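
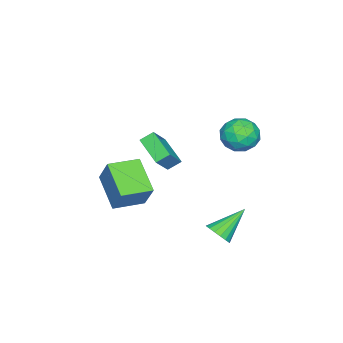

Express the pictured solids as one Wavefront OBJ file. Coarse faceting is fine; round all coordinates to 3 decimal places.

v 2.183 2.274 -2.36
v 2.709 2.643 -2.013
v 0.877 3.046 -1.2
v 2.61 2.86 -2.269
v 2.413 2.942 -2.546
v 2.163 2.871 -2.78
v 1.918 2.664 -2.918
v 1.734 2.367 -2.928
v 1.653 2.049 -2.808
v 1.693 1.783 -2.585
v 1.846 1.629 -2.311
v 2.075 1.623 -2.048
v 2.33 1.766 -1.857
v 2.551 2.026 -1.781
v 2.688 2.342 -1.837
v 0.135 -2.757 1.415
v -0.288 -2.236 1.868
v -0.866 -2.638 0.345
v -1.289 -2.117 0.798
v 1.009 -1.463 0.742
v 0.586 -0.942 1.195
v 0.008 -1.344 -0.328
v -0.415 -0.823 0.125
v -2.441 2.269 1.933
v -1.601 2.359 2.542
v -1.839 0.821 1.318
v -0.999 0.911 1.927
v -1.931 0.719 2.35
v -2.303 1.613 2.73
v -1.137 1.567 1.13
v -1.509 2.461 1.51
v -0.796 1.925 2.046
v -1.286 1.401 2.8
v -2.154 1.779 1.06
v -2.644 1.255 1.814
v -2.074 2.441 2.291
v -1.366 0.739 1.569
v -1.914 0.626 1.817
v -1.421 0.679 2.175
v -2.486 2.003 2.402
v -1.993 2.056 2.76
v -2.187 1.092 2.647
v -1.447 1.124 1.1
v -0.954 1.177 1.458
v -2.019 2.501 1.685
v -1.526 2.554 2.043
v -1.253 2.088 1.213
v -1.107 2.239 2.358
v -0.753 1.388 1.996
v -0.834 1.773 1.528
v -1.053 2.299 1.751
v -1.395 1.931 2.801
v -1.042 1.08 2.439
v -1.589 0.967 2.688
v -1.808 1.493 2.911
v -0.922 1.676 2.509
v -2.398 2.1 1.421
v -2.045 1.249 1.059
v -1.632 1.687 0.949
v -1.851 2.213 1.172
v -2.687 1.792 1.864
v -2.333 0.941 1.502
v -2.387 0.881 2.109
v -2.606 1.407 2.332
v -2.518 1.504 1.351
v 0.355 -4.856 -1.711
v 0.864 -4.118 -0.243
v -0.926 -3.788 -1.803
v -0.416 -3.05 -0.336
v 1.556 -3.51 -2.804
v 2.066 -2.772 -1.337
v 0.276 -2.442 -2.897
v 0.785 -1.704 -1.429
f 2 1 4
f 2 4 3
f 4 1 5
f 4 5 3
f 5 1 6
f 5 6 3
f 6 1 7
f 6 7 3
f 7 1 8
f 7 8 3
f 8 1 9
f 8 9 3
f 9 1 10
f 9 10 3
f 10 1 11
f 10 11 3
f 11 1 12
f 11 12 3
f 12 1 13
f 12 13 3
f 13 1 14
f 13 14 3
f 14 1 15
f 14 15 3
f 15 1 2
f 15 2 3
f 17 19 16
f 20 17 16
f 16 19 18
f 18 20 16
f 17 23 19
f 21 17 20
f 21 23 17
f 19 23 18
f 22 20 18
f 18 23 22
f 22 21 20
f 23 21 22
f 24 61 40
f 61 35 64
f 40 64 29
f 61 64 40
f 24 40 36
f 40 29 41
f 36 41 25
f 40 41 36
f 24 36 45
f 36 25 46
f 45 46 31
f 36 46 45
f 24 45 57
f 45 31 60
f 57 60 34
f 45 60 57
f 24 57 61
f 57 34 65
f 61 65 35
f 57 65 61
f 25 41 52
f 41 29 55
f 52 55 33
f 41 55 52
f 29 64 42
f 64 35 63
f 42 63 28
f 64 63 42
f 35 65 62
f 65 34 58
f 62 58 26
f 65 58 62
f 34 60 59
f 60 31 47
f 59 47 30
f 60 47 59
f 31 46 51
f 46 25 48
f 51 48 32
f 46 48 51
f 27 53 39
f 53 33 54
f 39 54 28
f 53 54 39
f 27 39 37
f 39 28 38
f 37 38 26
f 39 38 37
f 27 37 44
f 37 26 43
f 44 43 30
f 37 43 44
f 27 44 49
f 44 30 50
f 49 50 32
f 44 50 49
f 27 49 53
f 49 32 56
f 53 56 33
f 49 56 53
f 28 54 42
f 54 33 55
f 42 55 29
f 54 55 42
f 26 38 62
f 38 28 63
f 62 63 35
f 38 63 62
f 30 43 59
f 43 26 58
f 59 58 34
f 43 58 59
f 32 50 51
f 50 30 47
f 51 47 31
f 50 47 51
f 33 56 52
f 56 32 48
f 52 48 25
f 56 48 52
f 67 69 66
f 70 67 66
f 66 69 68
f 68 70 66
f 67 73 69
f 71 67 70
f 71 73 67
f 69 73 68
f 72 70 68
f 68 73 72
f 72 71 70
f 73 71 72



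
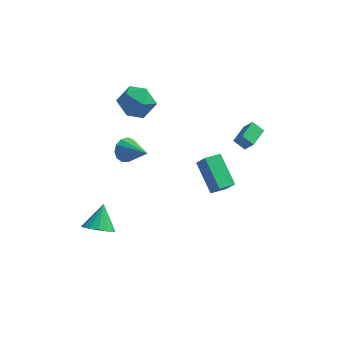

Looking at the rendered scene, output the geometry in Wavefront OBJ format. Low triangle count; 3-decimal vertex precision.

v 1.186 -0.792 1.319
v 1.722 -1.14 2.189
v 1.94 -0.084 1.137
v 2.476 -0.433 2.008
v 2.224 -2.207 0.112
v 2.76 -2.556 0.983
v 2.978 -1.5 -0.069
v 3.514 -1.848 0.801
v 3.759 -0.009 2.237
v 3.09 0.153 2.753
v 4.161 1.274 2.355
v 3.492 1.436 2.871
v 4.268 -0.236 2.969
v 3.599 -0.074 3.485
v 4.67 1.047 3.087
v 4.001 1.209 3.603
v -2.669 -1.206 2.24
v -2.233 -1.193 1.557
v -1.291 -2.174 3.1
v -2.116 -0.819 1.791
v -2.175 -0.568 2.168
v -2.39 -0.519 2.568
v -2.694 -0.689 2.863
v -2.989 -1.023 2.961
v -3.183 -1.415 2.83
v -3.214 -1.74 2.512
v -3.071 -1.896 2.107
v -2.8 -1.833 1.745
v -2.488 -1.571 1.54
v -2.342 3.056 3.902
v -1.68 2.758 2.909
v -4.02 2.702 2.891
v -3.358 2.404 1.898
v -3.348 1.671 2.886
v -2.311 1.89 3.511
v -3.389 3.57 2.289
v -2.352 3.789 2.914
v -2.327 3.075 1.912
v -2.302 1.902 2.281
v -3.398 3.558 3.519
v -3.373 2.385 3.888
v -3.744 -4.04 -2.428
v -3.012 -3.622 -2.887
v -3.656 -2.9 -1.252
v -3.419 -3.403 -3.069
v -3.914 -3.355 -3.079
v -4.363 -3.49 -2.914
v -4.646 -3.772 -2.62
v -4.688 -4.126 -2.273
v -4.477 -4.457 -1.969
v -4.069 -4.676 -1.787
v -3.575 -4.725 -1.777
v -3.126 -4.59 -1.942
v -2.842 -4.307 -2.237
v -2.801 -3.953 -2.583
f 2 4 1
f 5 2 1
f 1 4 3
f 3 5 1
f 2 8 4
f 6 2 5
f 6 8 2
f 4 8 3
f 7 5 3
f 3 8 7
f 7 6 5
f 8 6 7
f 10 12 9
f 13 10 9
f 9 12 11
f 11 13 9
f 10 16 12
f 14 10 13
f 14 16 10
f 12 16 11
f 15 13 11
f 11 16 15
f 15 14 13
f 16 14 15
f 18 17 20
f 18 20 19
f 20 17 21
f 20 21 19
f 21 17 22
f 21 22 19
f 22 17 23
f 22 23 19
f 23 17 24
f 23 24 19
f 24 17 25
f 24 25 19
f 25 17 26
f 25 26 19
f 26 17 27
f 26 27 19
f 27 17 28
f 27 28 19
f 28 17 29
f 28 29 19
f 29 17 18
f 29 18 19
f 30 41 35
f 30 35 31
f 30 31 37
f 30 37 40
f 30 40 41
f 31 35 39
f 35 41 34
f 41 40 32
f 40 37 36
f 37 31 38
f 33 39 34
f 33 34 32
f 33 32 36
f 33 36 38
f 33 38 39
f 34 39 35
f 32 34 41
f 36 32 40
f 38 36 37
f 39 38 31
f 43 42 45
f 43 45 44
f 45 42 46
f 45 46 44
f 46 42 47
f 46 47 44
f 47 42 48
f 47 48 44
f 48 42 49
f 48 49 44
f 49 42 50
f 49 50 44
f 50 42 51
f 50 51 44
f 51 42 52
f 51 52 44
f 52 42 53
f 52 53 44
f 53 42 54
f 53 54 44
f 54 42 55
f 54 55 44
f 55 42 43
f 55 43 44



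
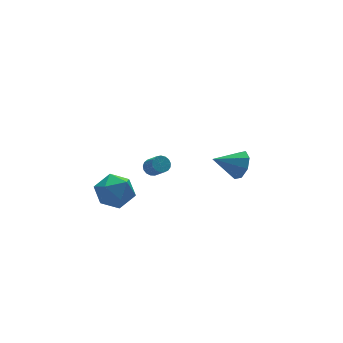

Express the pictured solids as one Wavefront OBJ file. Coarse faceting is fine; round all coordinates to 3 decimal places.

v -3.19 -1.516 -2.856
v -2.5 -0.921 -2.045
v -2.98 -3.179 -1.815
v -2.29 -2.584 -1.004
v -3.482 -2.339 -1.086
v -3.612 -1.311 -1.73
v -1.868 -2.789 -2.13
v -1.998 -1.761 -2.774
v -1.683 -1.708 -1.597
v -2.68 -1.43 -0.952
v -2.8 -2.67 -2.908
v -3.797 -2.392 -2.263
v -1.033 -3.12 0.079
v -0.506 -2.982 0.151
v -0.399 -3.782 0.912
v -0.927 -3.92 0.841
v -0.634 -2.832 0.326
v -0.527 -3.633 1.087
v -0.854 -2.749 0.444
v -0.747 -3.55 1.205
v -1.115 -2.751 0.479
v -1.008 -3.551 1.24
v -1.357 -2.837 0.422
v -1.25 -3.637 1.184
v -1.525 -2.988 0.287
v -1.418 -3.788 1.048
v -1.581 -3.169 0.104
v -1.474 -3.969 0.866
v -1.511 -3.339 -0.084
v -1.404 -4.139 0.677
v -1.331 -3.458 -0.235
v -1.225 -4.259 0.526
v -1.084 -3.501 -0.314
v -0.977 -4.301 0.447
v -0.825 -3.455 -0.303
v -0.718 -4.256 0.458
v -0.613 -3.333 -0.204
v -0.507 -4.134 0.557
v -0.498 -3.162 -0.041
v -0.392 -3.963 0.721
v 4.731 -2.709 -2.225
v 5.015 -3.193 -1.409
v 3.209 -2.271 -1.435
v 5.227 -2.466 -1.403
v 5.149 -1.881 -1.878
v 4.826 -1.781 -2.557
v 4.447 -2.225 -3.04
v 4.235 -2.952 -3.046
v 4.313 -3.537 -2.571
v 4.636 -3.637 -1.893
f 1 12 6
f 1 6 2
f 1 2 8
f 1 8 11
f 1 11 12
f 2 6 10
f 6 12 5
f 12 11 3
f 11 8 7
f 8 2 9
f 4 10 5
f 4 5 3
f 4 3 7
f 4 7 9
f 4 9 10
f 5 10 6
f 3 5 12
f 7 3 11
f 9 7 8
f 10 9 2
f 14 13 17
f 14 17 15
f 15 17 18
f 15 18 16
f 17 13 19
f 17 19 18
f 18 19 20
f 18 20 16
f 19 13 21
f 19 21 20
f 20 21 22
f 20 22 16
f 21 13 23
f 21 23 22
f 22 23 24
f 22 24 16
f 23 13 25
f 23 25 24
f 24 25 26
f 24 26 16
f 25 13 27
f 25 27 26
f 26 27 28
f 26 28 16
f 27 13 29
f 27 29 28
f 28 29 30
f 28 30 16
f 29 13 31
f 29 31 30
f 30 31 32
f 30 32 16
f 31 13 33
f 31 33 32
f 32 33 34
f 32 34 16
f 33 13 35
f 33 35 34
f 34 35 36
f 34 36 16
f 35 13 37
f 35 37 36
f 36 37 38
f 36 38 16
f 37 13 39
f 37 39 38
f 38 39 40
f 38 40 16
f 39 13 14
f 39 14 40
f 40 14 15
f 40 15 16
f 42 41 44
f 42 44 43
f 44 41 45
f 44 45 43
f 45 41 46
f 45 46 43
f 46 41 47
f 46 47 43
f 47 41 48
f 47 48 43
f 48 41 49
f 48 49 43
f 49 41 50
f 49 50 43
f 50 41 42
f 50 42 43



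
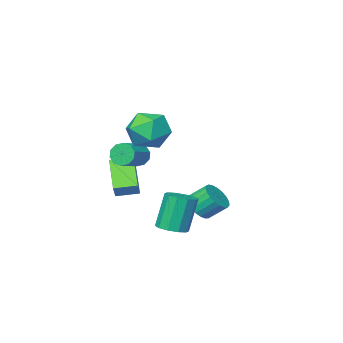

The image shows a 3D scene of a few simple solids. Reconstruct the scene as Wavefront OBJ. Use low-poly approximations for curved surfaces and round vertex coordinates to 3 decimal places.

v 0.014 -0.611 2.587
v 1.013 0.107 2.611
v 0.627 -1.407 0.869
v 1.626 -0.689 0.893
v 1.503 -1.6 1.711
v 1.124 -1.107 2.773
v 0.516 -0.193 0.707
v 0.137 0.3 1.769
v 1.323 0.365 1.449
v 1.933 -0.504 2.069
v -0.293 -0.796 1.411
v 0.317 -1.665 2.031
v 0.136 -2.801 -0.615
v 0.469 -3.03 -1.187
v 1.717 -2.388 -0.716
v 1.384 -2.159 -0.145
v 0.303 -2.641 -1.276
v 1.551 -1.999 -0.805
v 0.073 -2.313 -1.113
v 1.32 -1.671 -0.642
v -0.133 -2.171 -0.76
v 1.114 -1.529 -0.289
v -0.236 -2.27 -0.351
v 1.011 -1.628 0.119
v -0.197 -2.572 -0.044
v 1.051 -1.93 0.427
v -0.031 -2.961 0.045
v 1.217 -2.319 0.516
v 0.2 -3.289 -0.118
v 1.447 -2.647 0.353
v 0.406 -3.431 -0.471
v 1.653 -2.789 -0
v 0.509 -3.332 -0.879
v 1.756 -2.69 -0.409
v 0.097 -2.69 -3.139
v -0.605 -4.272 -1.863
v 0.456 -2.274 -2.426
v -0.246 -3.856 -1.15
v 1.126 -3.284 -3.31
v 0.424 -4.866 -2.034
v 1.485 -2.868 -2.597
v 0.783 -4.45 -1.321
v 1.401 2.335 -3.484
v 2.062 1.942 -3.304
v 1.501 1.872 -1.396
v 0.839 2.265 -1.576
v 2.153 2.42 -3.26
v 1.592 2.35 -1.352
v 1.957 2.865 -3.301
v 1.396 2.795 -1.393
v 1.548 3.108 -3.412
v 0.987 3.038 -1.504
v 1.083 3.055 -3.551
v 0.522 2.985 -1.643
v 0.739 2.728 -3.664
v 0.178 2.658 -1.756
v 0.648 2.25 -3.708
v 0.087 2.18 -1.8
v 0.844 1.805 -3.667
v 0.283 1.735 -1.759
v 1.253 1.562 -3.556
v 0.692 1.492 -1.648
v 1.718 1.615 -3.417
v 1.157 1.545 -1.509
v -2.423 -1.386 -4.143
v -1.844 -0.754 -4.213
v -2.498 -0.062 -3.387
v -3.077 -0.694 -3.317
v -2.078 -0.669 -4.47
v -2.732 0.022 -3.644
v -2.372 -0.708 -4.67
v -3.026 -0.017 -3.844
v -2.675 -0.864 -4.779
v -3.329 -0.173 -3.953
v -2.934 -1.111 -4.778
v -3.588 -0.419 -3.952
v -3.105 -1.405 -4.667
v -3.759 -0.713 -3.841
v -3.158 -1.695 -4.465
v -3.812 -1.004 -3.64
v -3.084 -1.932 -4.208
v -3.738 -1.241 -3.382
v -2.895 -2.075 -3.94
v -3.549 -1.384 -3.114
v -2.625 -2.098 -3.706
v -3.279 -1.407 -2.881
v -2.32 -1.999 -3.549
v -2.974 -1.307 -2.723
v -2.033 -1.793 -3.494
v -2.687 -1.102 -2.668
v -1.813 -1.517 -3.551
v -2.467 -0.825 -2.725
v -1.699 -1.218 -3.71
v -2.353 -0.526 -2.884
v -1.71 -0.948 -3.945
v -2.364 -0.257 -3.119
f 1 12 6
f 1 6 2
f 1 2 8
f 1 8 11
f 1 11 12
f 2 6 10
f 6 12 5
f 12 11 3
f 11 8 7
f 8 2 9
f 4 10 5
f 4 5 3
f 4 3 7
f 4 7 9
f 4 9 10
f 5 10 6
f 3 5 12
f 7 3 11
f 9 7 8
f 10 9 2
f 14 13 17
f 14 17 15
f 15 17 18
f 15 18 16
f 17 13 19
f 17 19 18
f 18 19 20
f 18 20 16
f 19 13 21
f 19 21 20
f 20 21 22
f 20 22 16
f 21 13 23
f 21 23 22
f 22 23 24
f 22 24 16
f 23 13 25
f 23 25 24
f 24 25 26
f 24 26 16
f 25 13 27
f 25 27 26
f 26 27 28
f 26 28 16
f 27 13 29
f 27 29 28
f 28 29 30
f 28 30 16
f 29 13 31
f 29 31 30
f 30 31 32
f 30 32 16
f 31 13 33
f 31 33 32
f 32 33 34
f 32 34 16
f 33 13 14
f 33 14 34
f 34 14 15
f 34 15 16
f 36 38 35
f 39 36 35
f 35 38 37
f 37 39 35
f 36 42 38
f 40 36 39
f 40 42 36
f 38 42 37
f 41 39 37
f 37 42 41
f 41 40 39
f 42 40 41
f 44 43 47
f 44 47 45
f 45 47 48
f 45 48 46
f 47 43 49
f 47 49 48
f 48 49 50
f 48 50 46
f 49 43 51
f 49 51 50
f 50 51 52
f 50 52 46
f 51 43 53
f 51 53 52
f 52 53 54
f 52 54 46
f 53 43 55
f 53 55 54
f 54 55 56
f 54 56 46
f 55 43 57
f 55 57 56
f 56 57 58
f 56 58 46
f 57 43 59
f 57 59 58
f 58 59 60
f 58 60 46
f 59 43 61
f 59 61 60
f 60 61 62
f 60 62 46
f 61 43 63
f 61 63 62
f 62 63 64
f 62 64 46
f 63 43 44
f 63 44 64
f 64 44 45
f 64 45 46
f 66 65 69
f 66 69 67
f 67 69 70
f 67 70 68
f 69 65 71
f 69 71 70
f 70 71 72
f 70 72 68
f 71 65 73
f 71 73 72
f 72 73 74
f 72 74 68
f 73 65 75
f 73 75 74
f 74 75 76
f 74 76 68
f 75 65 77
f 75 77 76
f 76 77 78
f 76 78 68
f 77 65 79
f 77 79 78
f 78 79 80
f 78 80 68
f 79 65 81
f 79 81 80
f 80 81 82
f 80 82 68
f 81 65 83
f 81 83 82
f 82 83 84
f 82 84 68
f 83 65 85
f 83 85 84
f 84 85 86
f 84 86 68
f 85 65 87
f 85 87 86
f 86 87 88
f 86 88 68
f 87 65 89
f 87 89 88
f 88 89 90
f 88 90 68
f 89 65 91
f 89 91 90
f 90 91 92
f 90 92 68
f 91 65 93
f 91 93 92
f 92 93 94
f 92 94 68
f 93 65 95
f 93 95 94
f 94 95 96
f 94 96 68
f 95 65 66
f 95 66 96
f 96 66 67
f 96 67 68



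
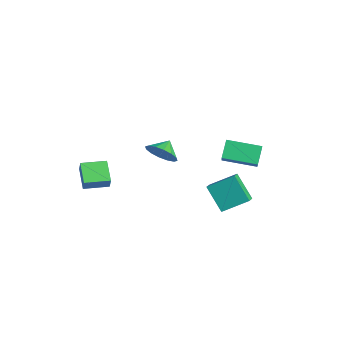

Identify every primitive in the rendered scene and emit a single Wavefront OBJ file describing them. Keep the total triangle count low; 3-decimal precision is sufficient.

v 3.003 1.126 -2.065
v 3.572 2.609 -1.156
v 2.442 1.602 -2.49
v 3.011 3.085 -1.581
v 4.309 1.455 -3.419
v 4.878 2.938 -2.51
v 3.748 1.931 -3.844
v 4.317 3.414 -2.935
v 0.996 3.364 -0.363
v 1.96 2.878 0.776
v 2.192 5.079 -0.645
v 3.157 4.593 0.494
v 1.703 2.727 -1.234
v 2.668 2.241 -0.095
v 2.9 4.442 -1.516
v 3.864 3.956 -0.377
v -0.528 -0.107 -1.325
v 0.355 0.145 -0.775
v -1.072 0.687 -0.815
v 0.378 0.455 -1.233
v 0.159 0.614 -1.716
v -0.244 0.58 -2.094
v -0.724 0.362 -2.266
v -1.15 0.018 -2.186
v -1.41 -0.359 -1.875
v -1.434 -0.669 -1.417
v -1.214 -0.829 -0.934
v -0.811 -0.795 -0.556
v -0.332 -0.577 -0.384
v 0.095 -0.233 -0.464
v -3.199 -4.242 -3.334
v -2.877 -4.288 -2.516
v -2.823 -2.698 -3.396
v -2.502 -2.744 -2.578
v -1.758 -4.616 -3.922
v -1.437 -4.662 -3.104
v -1.383 -3.072 -3.984
v -1.061 -3.118 -3.166
f 2 4 1
f 5 2 1
f 1 4 3
f 3 5 1
f 2 8 4
f 6 2 5
f 6 8 2
f 4 8 3
f 7 5 3
f 3 8 7
f 7 6 5
f 8 6 7
f 10 12 9
f 13 10 9
f 9 12 11
f 11 13 9
f 10 16 12
f 14 10 13
f 14 16 10
f 12 16 11
f 15 13 11
f 11 16 15
f 15 14 13
f 16 14 15
f 18 17 20
f 18 20 19
f 20 17 21
f 20 21 19
f 21 17 22
f 21 22 19
f 22 17 23
f 22 23 19
f 23 17 24
f 23 24 19
f 24 17 25
f 24 25 19
f 25 17 26
f 25 26 19
f 26 17 27
f 26 27 19
f 27 17 28
f 27 28 19
f 28 17 29
f 28 29 19
f 29 17 30
f 29 30 19
f 30 17 18
f 30 18 19
f 32 34 31
f 35 32 31
f 31 34 33
f 33 35 31
f 32 38 34
f 36 32 35
f 36 38 32
f 34 38 33
f 37 35 33
f 33 38 37
f 37 36 35
f 38 36 37



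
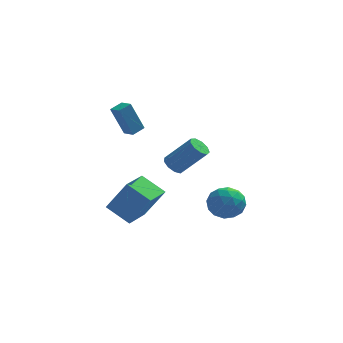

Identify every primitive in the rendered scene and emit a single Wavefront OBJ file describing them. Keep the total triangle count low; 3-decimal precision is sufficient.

v -1.023 3.548 -0.991
v -0.63 4.038 -1.3
v 0.795 3.882 0.261
v 0.403 3.392 0.571
v -0.939 4.243 -0.998
v 0.486 4.087 0.564
v -1.287 4.123 -0.692
v 0.138 3.967 0.87
v -1.512 3.734 -0.526
v -0.087 3.578 1.036
v -1.507 3.258 -0.578
v -0.082 3.102 0.984
v -1.276 2.917 -0.823
v 0.149 2.762 0.739
v -0.926 2.872 -1.146
v 0.499 2.716 0.416
v -0.621 3.143 -1.397
v 0.804 2.987 0.164
v -0.504 3.603 -1.458
v 0.921 3.448 0.104
v 2.103 -2.66 0.582
v 2.884 -3.344 0.416
v 1.096 -3.556 -0.456
v 1.877 -4.24 -0.622
v 1.412 -4.192 0.32
v 2.034 -3.638 0.961
v 1.946 -3.262 -1.001
v 2.568 -2.708 -0.36
v 2.786 -3.716 -0.563
v 2.456 -4.291 0.253
v 1.524 -2.609 -0.293
v 1.194 -3.184 0.523
v 2.582 -2.923 0.59
v 1.398 -3.977 -0.63
v 1.125 -3.948 -0.076
v 1.584 -4.351 -0.174
v 2.083 -3.096 0.911
v 2.541 -3.498 0.813
v 1.676 -3.997 0.756
v 1.439 -3.402 -0.853
v 1.897 -3.804 -0.951
v 2.396 -2.549 0.134
v 2.855 -2.952 0.036
v 2.304 -2.903 -0.796
v 2.984 -3.544 -0.083
v 2.392 -4.071 -0.693
v 2.432 -3.496 -0.916
v 2.798 -3.171 -0.539
v 2.79 -3.882 0.397
v 2.198 -4.409 -0.213
v 1.924 -4.38 0.34
v 2.29 -4.055 0.717
v 2.732 -4.101 -0.178
v 1.782 -2.491 0.173
v 1.19 -3.018 -0.437
v 1.69 -2.845 -0.757
v 2.056 -2.52 -0.38
v 1.588 -2.829 0.653
v 0.996 -3.356 0.043
v 1.182 -3.729 0.499
v 1.548 -3.404 0.876
v 1.248 -2.799 0.138
v -3.123 2.766 1.659
v -3.838 2.682 3.471
v -3.649 3.355 1.479
v -4.364 3.272 3.291
v -2.556 3.348 1.909
v -3.271 3.265 3.721
v -3.082 3.938 1.729
v -3.797 3.854 3.541
v -4.154 -2.132 -1.218
v -3.063 -2.362 0.596
v -3.497 -0.544 -1.413
v -2.405 -0.774 0.402
v -2.915 -2.746 -2.042
v -1.823 -2.976 -0.227
v -2.257 -1.158 -2.236
v -1.166 -1.388 -0.422
f 2 1 5
f 2 5 3
f 3 5 6
f 3 6 4
f 5 1 7
f 5 7 6
f 6 7 8
f 6 8 4
f 7 1 9
f 7 9 8
f 8 9 10
f 8 10 4
f 9 1 11
f 9 11 10
f 10 11 12
f 10 12 4
f 11 1 13
f 11 13 12
f 12 13 14
f 12 14 4
f 13 1 15
f 13 15 14
f 14 15 16
f 14 16 4
f 15 1 17
f 15 17 16
f 16 17 18
f 16 18 4
f 17 1 19
f 17 19 18
f 18 19 20
f 18 20 4
f 19 1 2
f 19 2 20
f 20 2 3
f 20 3 4
f 21 58 37
f 58 32 61
f 37 61 26
f 58 61 37
f 21 37 33
f 37 26 38
f 33 38 22
f 37 38 33
f 21 33 42
f 33 22 43
f 42 43 28
f 33 43 42
f 21 42 54
f 42 28 57
f 54 57 31
f 42 57 54
f 21 54 58
f 54 31 62
f 58 62 32
f 54 62 58
f 22 38 49
f 38 26 52
f 49 52 30
f 38 52 49
f 26 61 39
f 61 32 60
f 39 60 25
f 61 60 39
f 32 62 59
f 62 31 55
f 59 55 23
f 62 55 59
f 31 57 56
f 57 28 44
f 56 44 27
f 57 44 56
f 28 43 48
f 43 22 45
f 48 45 29
f 43 45 48
f 24 50 36
f 50 30 51
f 36 51 25
f 50 51 36
f 24 36 34
f 36 25 35
f 34 35 23
f 36 35 34
f 24 34 41
f 34 23 40
f 41 40 27
f 34 40 41
f 24 41 46
f 41 27 47
f 46 47 29
f 41 47 46
f 24 46 50
f 46 29 53
f 50 53 30
f 46 53 50
f 25 51 39
f 51 30 52
f 39 52 26
f 51 52 39
f 23 35 59
f 35 25 60
f 59 60 32
f 35 60 59
f 27 40 56
f 40 23 55
f 56 55 31
f 40 55 56
f 29 47 48
f 47 27 44
f 48 44 28
f 47 44 48
f 30 53 49
f 53 29 45
f 49 45 22
f 53 45 49
f 64 66 63
f 67 64 63
f 63 66 65
f 65 67 63
f 64 70 66
f 68 64 67
f 68 70 64
f 66 70 65
f 69 67 65
f 65 70 69
f 69 68 67
f 70 68 69
f 72 74 71
f 75 72 71
f 71 74 73
f 73 75 71
f 72 78 74
f 76 72 75
f 76 78 72
f 74 78 73
f 77 75 73
f 73 78 77
f 77 76 75
f 78 76 77



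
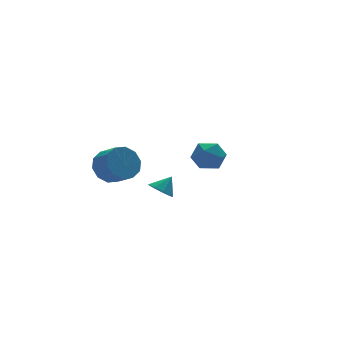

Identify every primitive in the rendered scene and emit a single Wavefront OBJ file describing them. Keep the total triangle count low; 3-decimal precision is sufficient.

v -4.01 0.837 -0.175
v -3.639 1.438 0.616
v -3.318 0.383 1.266
v -3.69 -0.217 0.475
v -4.272 1.318 0.733
v -3.952 0.263 1.383
v -4.805 1.014 0.503
v -4.485 -0.041 1.154
v -5.035 0.643 0.015
v -4.714 -0.412 0.665
v -4.873 0.346 -0.547
v -4.552 -0.709 0.104
v -4.382 0.237 -0.966
v -4.061 -0.818 -0.316
v -3.748 0.357 -1.083
v -3.428 -0.698 -0.433
v -3.215 0.661 -0.854
v -2.895 -0.394 -0.203
v -2.986 1.032 -0.365
v -2.665 -0.023 0.285
v -3.148 1.329 0.196
v -2.827 0.274 0.847
v -3.109 -3.085 -0.4
v -2.577 -3.037 -0.897
v -2.411 -2.955 0.36
v -2.764 -2.584 -0.803
v -3.113 -2.365 -0.52
v -3.46 -2.484 -0.181
v -3.643 -2.883 0.056
v -3.576 -3.378 0.08
v -3.291 -3.735 -0.121
v -2.921 -3.789 -0.452
v -2.639 -3.513 -0.759
v 1.476 2.549 -1.324
v 2.122 2.9 -0.572
v 2.798 1.84 -2.128
v 3.444 2.191 -1.376
v 2.749 1.432 -1.16
v 1.932 1.87 -0.664
v 2.988 2.87 -2.036
v 2.171 3.308 -1.54
v 3.056 3.098 -1.012
v 2.908 2.209 -0.471
v 2.012 2.531 -2.229
v 1.864 1.642 -1.688
f 2 1 5
f 2 5 3
f 3 5 6
f 3 6 4
f 5 1 7
f 5 7 6
f 6 7 8
f 6 8 4
f 7 1 9
f 7 9 8
f 8 9 10
f 8 10 4
f 9 1 11
f 9 11 10
f 10 11 12
f 10 12 4
f 11 1 13
f 11 13 12
f 12 13 14
f 12 14 4
f 13 1 15
f 13 15 14
f 14 15 16
f 14 16 4
f 15 1 17
f 15 17 16
f 16 17 18
f 16 18 4
f 17 1 19
f 17 19 18
f 18 19 20
f 18 20 4
f 19 1 21
f 19 21 20
f 20 21 22
f 20 22 4
f 21 1 2
f 21 2 22
f 22 2 3
f 22 3 4
f 24 23 26
f 24 26 25
f 26 23 27
f 26 27 25
f 27 23 28
f 27 28 25
f 28 23 29
f 28 29 25
f 29 23 30
f 29 30 25
f 30 23 31
f 30 31 25
f 31 23 32
f 31 32 25
f 32 23 33
f 32 33 25
f 33 23 24
f 33 24 25
f 34 45 39
f 34 39 35
f 34 35 41
f 34 41 44
f 34 44 45
f 35 39 43
f 39 45 38
f 45 44 36
f 44 41 40
f 41 35 42
f 37 43 38
f 37 38 36
f 37 36 40
f 37 40 42
f 37 42 43
f 38 43 39
f 36 38 45
f 40 36 44
f 42 40 41
f 43 42 35



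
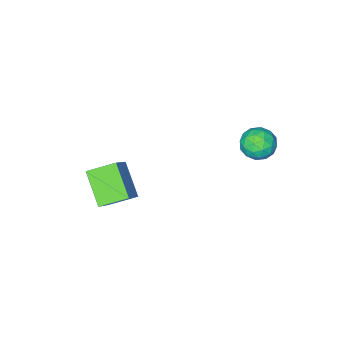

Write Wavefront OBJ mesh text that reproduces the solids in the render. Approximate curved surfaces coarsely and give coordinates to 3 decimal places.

v -3.155 2.475 1.828
v -2.554 2.224 2.515
v -4.026 1.256 2.145
v -3.425 1.005 2.832
v -3.959 1.78 2.93
v -3.421 2.533 2.734
v -3.159 0.947 1.926
v -2.621 1.7 1.73
v -2.556 1.28 2.575
v -3.051 1.795 3.196
v -3.529 1.685 1.464
v -4.024 2.2 2.085
v -2.778 2.456 2.143
v -3.802 1.024 2.517
v -4.116 1.479 2.574
v -3.763 1.332 2.978
v -3.288 2.638 2.273
v -2.935 2.491 2.676
v -3.76 2.23 2.92
v -3.645 0.989 1.984
v -3.292 0.842 2.387
v -2.817 2.148 1.682
v -2.464 2.001 2.086
v -2.82 1.25 1.74
v -2.426 1.754 2.583
v -2.938 1.038 2.769
v -2.782 1.003 2.236
v -2.465 1.446 2.121
v -2.717 2.057 2.948
v -3.229 1.34 3.134
v -3.543 1.796 3.192
v -3.227 2.239 3.077
v -2.718 1.502 2.983
v -3.351 2.14 1.526
v -3.863 1.423 1.712
v -3.353 1.241 1.583
v -3.037 1.684 1.468
v -3.642 2.442 1.891
v -4.154 1.726 2.077
v -4.115 2.034 2.539
v -3.798 2.477 2.424
v -3.862 1.978 1.677
v 1.342 -1.43 -1.654
v 0.96 -2.958 -0.405
v 2.482 -0.563 -0.244
v 2.1 -2.091 1.005
v 2.56 -2.169 -2.185
v 2.178 -3.697 -0.936
v 3.7 -1.302 -0.775
v 3.318 -2.83 0.474
f 1 38 17
f 38 12 41
f 17 41 6
f 38 41 17
f 1 17 13
f 17 6 18
f 13 18 2
f 17 18 13
f 1 13 22
f 13 2 23
f 22 23 8
f 13 23 22
f 1 22 34
f 22 8 37
f 34 37 11
f 22 37 34
f 1 34 38
f 34 11 42
f 38 42 12
f 34 42 38
f 2 18 29
f 18 6 32
f 29 32 10
f 18 32 29
f 6 41 19
f 41 12 40
f 19 40 5
f 41 40 19
f 12 42 39
f 42 11 35
f 39 35 3
f 42 35 39
f 11 37 36
f 37 8 24
f 36 24 7
f 37 24 36
f 8 23 28
f 23 2 25
f 28 25 9
f 23 25 28
f 4 30 16
f 30 10 31
f 16 31 5
f 30 31 16
f 4 16 14
f 16 5 15
f 14 15 3
f 16 15 14
f 4 14 21
f 14 3 20
f 21 20 7
f 14 20 21
f 4 21 26
f 21 7 27
f 26 27 9
f 21 27 26
f 4 26 30
f 26 9 33
f 30 33 10
f 26 33 30
f 5 31 19
f 31 10 32
f 19 32 6
f 31 32 19
f 3 15 39
f 15 5 40
f 39 40 12
f 15 40 39
f 7 20 36
f 20 3 35
f 36 35 11
f 20 35 36
f 9 27 28
f 27 7 24
f 28 24 8
f 27 24 28
f 10 33 29
f 33 9 25
f 29 25 2
f 33 25 29
f 44 46 43
f 47 44 43
f 43 46 45
f 45 47 43
f 44 50 46
f 48 44 47
f 48 50 44
f 46 50 45
f 49 47 45
f 45 50 49
f 49 48 47
f 50 48 49



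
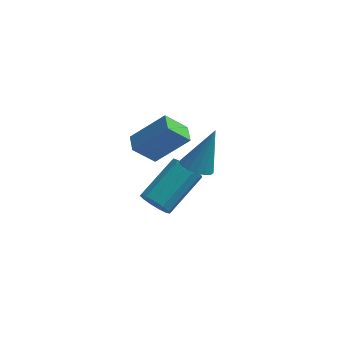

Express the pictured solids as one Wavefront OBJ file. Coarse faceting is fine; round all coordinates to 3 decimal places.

v 1.347 -0.465 1.274
v 1.954 -0.782 1.188
v 1.933 0.185 3.006
v 2.002 -0.481 1.059
v 1.9 -0.177 0.979
v 1.672 0.061 0.967
v 1.369 0.178 1.026
v 1.061 0.149 1.141
v 0.818 -0.021 1.287
v 0.697 -0.293 1.43
v 0.724 -0.604 1.537
v 0.894 -0.883 1.585
v 1.168 -1.067 1.561
v 1.483 -1.112 1.471
v 1.766 -1.009 1.336
v -0.488 0.673 0.364
v -1.281 0.246 1.274
v -0.763 1.447 0.487
v -1.556 1.02 1.397
v 0.836 0.94 1.643
v 0.043 0.513 2.553
v 0.561 1.714 1.766
v -0.232 1.287 2.676
v -0.674 1.355 -2.852
v -0.249 0.86 -2.503
v 0.72 2.47 -1.399
v 0.294 2.965 -1.748
v -0.042 0.971 -2.847
v 0.927 2.582 -1.743
v -0.035 1.204 -3.193
v 0.934 2.815 -2.089
v -0.232 1.485 -3.431
v 0.737 3.096 -2.326
v -0.569 1.724 -3.484
v 0.4 3.335 -2.38
v -0.939 1.847 -3.337
v 0.03 3.457 -2.233
v -1.226 1.813 -3.036
v -0.257 3.423 -1.932
v -1.337 1.633 -2.677
v -0.368 3.244 -1.573
v -1.238 1.365 -2.373
v -0.269 2.976 -1.269
v -0.96 1.094 -2.221
v 0.009 2.705 -1.117
v -0.592 0.906 -2.27
v 0.377 2.516 -1.166
f 2 1 4
f 2 4 3
f 4 1 5
f 4 5 3
f 5 1 6
f 5 6 3
f 6 1 7
f 6 7 3
f 7 1 8
f 7 8 3
f 8 1 9
f 8 9 3
f 9 1 10
f 9 10 3
f 10 1 11
f 10 11 3
f 11 1 12
f 11 12 3
f 12 1 13
f 12 13 3
f 13 1 14
f 13 14 3
f 14 1 15
f 14 15 3
f 15 1 2
f 15 2 3
f 17 19 16
f 20 17 16
f 16 19 18
f 18 20 16
f 17 23 19
f 21 17 20
f 21 23 17
f 19 23 18
f 22 20 18
f 18 23 22
f 22 21 20
f 23 21 22
f 25 24 28
f 25 28 26
f 26 28 29
f 26 29 27
f 28 24 30
f 28 30 29
f 29 30 31
f 29 31 27
f 30 24 32
f 30 32 31
f 31 32 33
f 31 33 27
f 32 24 34
f 32 34 33
f 33 34 35
f 33 35 27
f 34 24 36
f 34 36 35
f 35 36 37
f 35 37 27
f 36 24 38
f 36 38 37
f 37 38 39
f 37 39 27
f 38 24 40
f 38 40 39
f 39 40 41
f 39 41 27
f 40 24 42
f 40 42 41
f 41 42 43
f 41 43 27
f 42 24 44
f 42 44 43
f 43 44 45
f 43 45 27
f 44 24 46
f 44 46 45
f 45 46 47
f 45 47 27
f 46 24 25
f 46 25 47
f 47 25 26
f 47 26 27



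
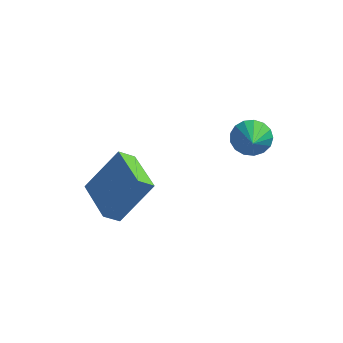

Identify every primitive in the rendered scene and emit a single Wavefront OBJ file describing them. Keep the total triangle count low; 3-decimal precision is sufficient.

v 2.557 2.743 -3.948
v 2.938 3.222 -3.358
v 2.863 1.497 -3.132
v 2.55 3.207 -3.236
v 2.164 3.086 -3.277
v 1.868 2.886 -3.472
v 1.73 2.653 -3.775
v 1.781 2.441 -4.119
v 2.011 2.298 -4.423
v 2.365 2.257 -4.618
v 2.764 2.327 -4.66
v 3.115 2.493 -4.539
v 3.338 2.716 -4.282
v 3.383 2.945 -3.949
v 3.238 3.128 -3.615
v -1.282 -2.638 -4.998
v -1.813 -3.028 -4.445
v -2.473 -1.018 -4.997
v -3.003 -1.408 -4.443
v -0.157 -1.812 -3.337
v -0.687 -2.202 -2.783
v -1.347 -0.192 -3.335
v -1.878 -0.582 -2.782
f 2 1 4
f 2 4 3
f 4 1 5
f 4 5 3
f 5 1 6
f 5 6 3
f 6 1 7
f 6 7 3
f 7 1 8
f 7 8 3
f 8 1 9
f 8 9 3
f 9 1 10
f 9 10 3
f 10 1 11
f 10 11 3
f 11 1 12
f 11 12 3
f 12 1 13
f 12 13 3
f 13 1 14
f 13 14 3
f 14 1 15
f 14 15 3
f 15 1 2
f 15 2 3
f 17 19 16
f 20 17 16
f 16 19 18
f 18 20 16
f 17 23 19
f 21 17 20
f 21 23 17
f 19 23 18
f 22 20 18
f 18 23 22
f 22 21 20
f 23 21 22



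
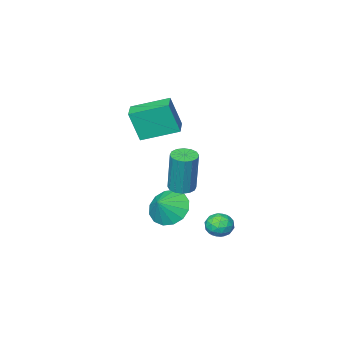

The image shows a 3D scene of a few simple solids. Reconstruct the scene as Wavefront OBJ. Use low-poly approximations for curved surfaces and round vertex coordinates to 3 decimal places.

v -1.362 3.793 -0.586
v -0.904 3.33 -0.466
v -2.016 3.33 0.126
v -1.558 2.867 0.246
v -1.455 3.492 0.439
v -1.051 3.779 -0.001
v -1.869 2.881 -0.339
v -1.465 3.168 -0.779
v -1.217 2.767 -0.313
v -0.961 3.144 0.167
v -1.959 3.516 -0.507
v -1.703 3.893 -0.027
v -1.076 3.602 -0.588
v -1.844 3.058 0.248
v -1.784 3.425 0.362
v -1.515 3.153 0.432
v -1.162 3.866 -0.315
v -0.893 3.594 -0.245
v -1.217 3.689 0.287
v -2.027 3.066 -0.095
v -1.758 2.794 -0.025
v -1.405 3.507 -0.772
v -1.136 3.235 -0.702
v -1.703 2.971 -0.627
v -0.99 2.999 -0.428
v -1.374 2.727 -0.01
v -1.557 2.735 -0.354
v -1.32 2.904 -0.612
v -0.84 3.221 -0.146
v -1.224 2.949 0.273
v -1.164 3.316 0.386
v -0.927 3.485 0.128
v -1.024 2.89 -0.056
v -1.696 3.711 -0.613
v -2.08 3.439 -0.194
v -1.993 3.175 -0.468
v -1.756 3.344 -0.726
v -1.546 3.933 -0.33
v -1.93 3.661 0.088
v -1.6 3.756 0.272
v -1.363 3.925 0.014
v -1.896 3.77 -0.284
v -0.315 1.357 0.364
v 0.231 1.682 -0.383
v 0.455 1.563 1.016
v -0.019 2.09 -0.216
v -0.349 2.302 0.106
v -0.669 2.261 0.497
v -0.895 1.978 0.853
v -0.965 1.528 1.077
v -0.861 1.033 1.11
v -0.611 0.625 0.944
v -0.281 0.412 0.621
v 0.039 0.453 0.23
v 0.265 0.737 -0.125
v 0.335 1.186 -0.349
v -1.861 -2.797 2.768
v -1.497 -3.155 4.306
v -3.214 -1.707 3.342
v -2.851 -2.065 4.879
v -1.169 -1.955 2.801
v -0.806 -2.313 4.338
v -2.523 -0.865 3.374
v -2.159 -1.223 4.912
v -0.84 1.545 1.528
v -0.303 1.804 1.462
v -0.203 2.115 3.506
v -0.74 1.855 3.572
v -0.508 2.036 1.437
v -0.408 2.347 3.481
v -0.802 2.137 1.436
v -0.701 2.447 3.48
v -1.106 2.078 1.46
v -1.006 2.389 3.504
v -1.339 1.877 1.502
v -1.238 2.187 3.546
v -1.439 1.587 1.551
v -1.338 1.897 3.595
v -1.377 1.285 1.594
v -1.277 1.596 3.638
v -1.172 1.053 1.619
v -1.072 1.364 3.663
v -0.879 0.953 1.62
v -0.778 1.263 3.664
v -0.574 1.011 1.596
v -0.474 1.322 3.64
v -0.342 1.213 1.554
v -0.241 1.523 3.598
v -0.242 1.503 1.505
v -0.141 1.813 3.549
f 1 38 17
f 38 12 41
f 17 41 6
f 38 41 17
f 1 17 13
f 17 6 18
f 13 18 2
f 17 18 13
f 1 13 22
f 13 2 23
f 22 23 8
f 13 23 22
f 1 22 34
f 22 8 37
f 34 37 11
f 22 37 34
f 1 34 38
f 34 11 42
f 38 42 12
f 34 42 38
f 2 18 29
f 18 6 32
f 29 32 10
f 18 32 29
f 6 41 19
f 41 12 40
f 19 40 5
f 41 40 19
f 12 42 39
f 42 11 35
f 39 35 3
f 42 35 39
f 11 37 36
f 37 8 24
f 36 24 7
f 37 24 36
f 8 23 28
f 23 2 25
f 28 25 9
f 23 25 28
f 4 30 16
f 30 10 31
f 16 31 5
f 30 31 16
f 4 16 14
f 16 5 15
f 14 15 3
f 16 15 14
f 4 14 21
f 14 3 20
f 21 20 7
f 14 20 21
f 4 21 26
f 21 7 27
f 26 27 9
f 21 27 26
f 4 26 30
f 26 9 33
f 30 33 10
f 26 33 30
f 5 31 19
f 31 10 32
f 19 32 6
f 31 32 19
f 3 15 39
f 15 5 40
f 39 40 12
f 15 40 39
f 7 20 36
f 20 3 35
f 36 35 11
f 20 35 36
f 9 27 28
f 27 7 24
f 28 24 8
f 27 24 28
f 10 33 29
f 33 9 25
f 29 25 2
f 33 25 29
f 44 43 46
f 44 46 45
f 46 43 47
f 46 47 45
f 47 43 48
f 47 48 45
f 48 43 49
f 48 49 45
f 49 43 50
f 49 50 45
f 50 43 51
f 50 51 45
f 51 43 52
f 51 52 45
f 52 43 53
f 52 53 45
f 53 43 54
f 53 54 45
f 54 43 55
f 54 55 45
f 55 43 56
f 55 56 45
f 56 43 44
f 56 44 45
f 58 60 57
f 61 58 57
f 57 60 59
f 59 61 57
f 58 64 60
f 62 58 61
f 62 64 58
f 60 64 59
f 63 61 59
f 59 64 63
f 63 62 61
f 64 62 63
f 66 65 69
f 66 69 67
f 67 69 70
f 67 70 68
f 69 65 71
f 69 71 70
f 70 71 72
f 70 72 68
f 71 65 73
f 71 73 72
f 72 73 74
f 72 74 68
f 73 65 75
f 73 75 74
f 74 75 76
f 74 76 68
f 75 65 77
f 75 77 76
f 76 77 78
f 76 78 68
f 77 65 79
f 77 79 78
f 78 79 80
f 78 80 68
f 79 65 81
f 79 81 80
f 80 81 82
f 80 82 68
f 81 65 83
f 81 83 82
f 82 83 84
f 82 84 68
f 83 65 85
f 83 85 84
f 84 85 86
f 84 86 68
f 85 65 87
f 85 87 86
f 86 87 88
f 86 88 68
f 87 65 89
f 87 89 88
f 88 89 90
f 88 90 68
f 89 65 66
f 89 66 90
f 90 66 67
f 90 67 68



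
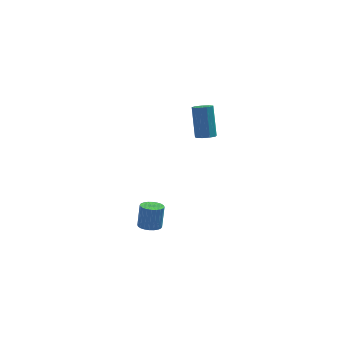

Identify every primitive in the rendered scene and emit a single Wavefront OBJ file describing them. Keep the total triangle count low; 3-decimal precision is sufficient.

v -0.988 -2.987 -4.428
v -0.297 -3.082 -4.487
v -0.121 -2.688 -3.05
v -0.812 -2.593 -2.992
v -0.321 -2.819 -4.556
v -0.144 -2.425 -3.12
v -0.446 -2.582 -4.606
v -0.27 -2.187 -3.17
v -0.654 -2.406 -4.629
v -0.477 -2.012 -3.192
v -0.912 -2.318 -4.621
v -0.736 -1.924 -3.185
v -1.183 -2.333 -4.584
v -1.006 -1.939 -3.147
v -1.423 -2.447 -4.523
v -1.247 -2.053 -3.087
v -1.598 -2.643 -4.448
v -1.421 -2.249 -3.011
v -1.679 -2.892 -4.37
v -1.503 -2.498 -2.933
v -1.656 -3.155 -4.3
v -1.479 -2.761 -2.864
v -1.53 -3.393 -4.25
v -1.354 -2.998 -2.814
v -1.323 -3.568 -4.228
v -1.146 -3.174 -2.791
v -1.064 -3.656 -4.235
v -0.888 -3.262 -2.799
v -0.794 -3.641 -4.273
v -0.617 -3.247 -2.836
v -0.553 -3.527 -4.333
v -0.377 -3.133 -2.897
v -0.379 -3.331 -4.409
v -0.202 -2.937 -2.972
v 2.218 -2.448 2.684
v 2.722 -2.737 2.87
v 2.626 -1.74 4.681
v 2.122 -1.452 4.496
v 2.824 -2.38 2.679
v 2.728 -1.384 4.49
v 2.642 -2.055 2.49
v 2.547 -1.059 4.302
v 2.262 -1.914 2.393
v 2.166 -0.918 4.204
v 1.861 -2.023 2.431
v 1.765 -1.026 4.243
v 1.627 -2.331 2.588
v 1.531 -1.334 4.4
v 1.669 -2.694 2.79
v 1.574 -1.697 4.602
v 1.969 -2.942 2.942
v 1.873 -1.945 4.754
v 2.384 -2.959 2.974
v 2.289 -1.962 4.785
f 2 1 5
f 2 5 3
f 3 5 6
f 3 6 4
f 5 1 7
f 5 7 6
f 6 7 8
f 6 8 4
f 7 1 9
f 7 9 8
f 8 9 10
f 8 10 4
f 9 1 11
f 9 11 10
f 10 11 12
f 10 12 4
f 11 1 13
f 11 13 12
f 12 13 14
f 12 14 4
f 13 1 15
f 13 15 14
f 14 15 16
f 14 16 4
f 15 1 17
f 15 17 16
f 16 17 18
f 16 18 4
f 17 1 19
f 17 19 18
f 18 19 20
f 18 20 4
f 19 1 21
f 19 21 20
f 20 21 22
f 20 22 4
f 21 1 23
f 21 23 22
f 22 23 24
f 22 24 4
f 23 1 25
f 23 25 24
f 24 25 26
f 24 26 4
f 25 1 27
f 25 27 26
f 26 27 28
f 26 28 4
f 27 1 29
f 27 29 28
f 28 29 30
f 28 30 4
f 29 1 31
f 29 31 30
f 30 31 32
f 30 32 4
f 31 1 33
f 31 33 32
f 32 33 34
f 32 34 4
f 33 1 2
f 33 2 34
f 34 2 3
f 34 3 4
f 36 35 39
f 36 39 37
f 37 39 40
f 37 40 38
f 39 35 41
f 39 41 40
f 40 41 42
f 40 42 38
f 41 35 43
f 41 43 42
f 42 43 44
f 42 44 38
f 43 35 45
f 43 45 44
f 44 45 46
f 44 46 38
f 45 35 47
f 45 47 46
f 46 47 48
f 46 48 38
f 47 35 49
f 47 49 48
f 48 49 50
f 48 50 38
f 49 35 51
f 49 51 50
f 50 51 52
f 50 52 38
f 51 35 53
f 51 53 52
f 52 53 54
f 52 54 38
f 53 35 36
f 53 36 54
f 54 36 37
f 54 37 38



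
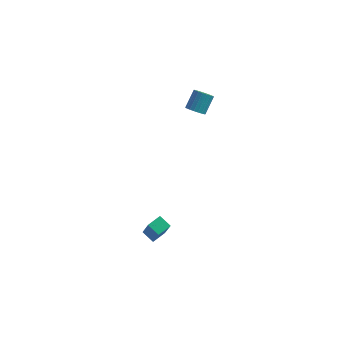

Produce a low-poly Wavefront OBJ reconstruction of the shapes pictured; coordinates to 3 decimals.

v 1.64 -1.468 -5.11
v 0.882 -1.209 -4.679
v 2.063 -0.643 -4.862
v 1.305 -0.384 -4.43
v 2.355 -2.376 -3.31
v 1.597 -2.117 -2.878
v 2.778 -1.551 -3.061
v 2.02 -1.292 -2.63
v 2.378 3.529 3.33
v 2.664 3.928 2.919
v 2.867 4.811 3.92
v 2.582 4.411 4.33
v 2.41 4.005 2.903
v 2.613 4.888 3.904
v 2.15 3.999 2.961
v 2.353 4.882 3.962
v 1.93 3.912 3.082
v 2.133 4.795 4.083
v 1.787 3.759 3.246
v 1.99 4.642 4.247
v 1.747 3.566 3.425
v 1.95 4.449 4.426
v 1.816 3.366 3.587
v 2.019 4.249 4.588
v 1.982 3.195 3.705
v 2.185 4.078 4.705
v 2.216 3.081 3.757
v 2.419 3.964 4.758
v 2.479 3.045 3.736
v 2.682 3.927 4.737
v 2.725 3.092 3.644
v 2.928 3.975 4.645
v 2.91 3.215 3.498
v 3.113 4.098 4.499
v 3.004 3.392 3.323
v 3.207 4.275 4.324
v 2.989 3.593 3.149
v 3.192 4.475 4.15
v 2.869 3.782 3.006
v 3.072 4.665 4.007
f 2 4 1
f 5 2 1
f 1 4 3
f 3 5 1
f 2 8 4
f 6 2 5
f 6 8 2
f 4 8 3
f 7 5 3
f 3 8 7
f 7 6 5
f 8 6 7
f 10 9 13
f 10 13 11
f 11 13 14
f 11 14 12
f 13 9 15
f 13 15 14
f 14 15 16
f 14 16 12
f 15 9 17
f 15 17 16
f 16 17 18
f 16 18 12
f 17 9 19
f 17 19 18
f 18 19 20
f 18 20 12
f 19 9 21
f 19 21 20
f 20 21 22
f 20 22 12
f 21 9 23
f 21 23 22
f 22 23 24
f 22 24 12
f 23 9 25
f 23 25 24
f 24 25 26
f 24 26 12
f 25 9 27
f 25 27 26
f 26 27 28
f 26 28 12
f 27 9 29
f 27 29 28
f 28 29 30
f 28 30 12
f 29 9 31
f 29 31 30
f 30 31 32
f 30 32 12
f 31 9 33
f 31 33 32
f 32 33 34
f 32 34 12
f 33 9 35
f 33 35 34
f 34 35 36
f 34 36 12
f 35 9 37
f 35 37 36
f 36 37 38
f 36 38 12
f 37 9 39
f 37 39 38
f 38 39 40
f 38 40 12
f 39 9 10
f 39 10 40
f 40 10 11
f 40 11 12



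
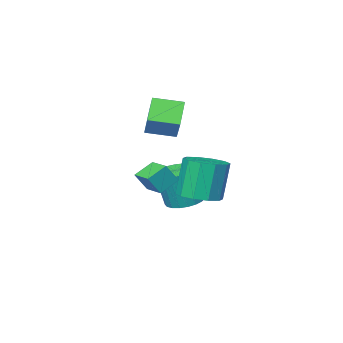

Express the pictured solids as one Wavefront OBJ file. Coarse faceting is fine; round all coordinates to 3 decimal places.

v -2.206 -1.813 -2.298
v -1.356 -2.282 -2.537
v -0.863 -2.436 -0.481
v -1.714 -1.967 -0.242
v -1.237 -1.884 -2.536
v -0.745 -2.037 -0.479
v -1.286 -1.473 -2.493
v -0.794 -1.626 -0.437
v -1.495 -1.121 -2.417
v -1.002 -1.274 -0.361
v -1.826 -0.889 -2.32
v -1.333 -1.042 -0.264
v -2.223 -0.817 -2.22
v -1.73 -0.97 -0.164
v -2.617 -0.917 -2.133
v -2.124 -1.07 -0.077
v -2.94 -1.172 -2.075
v -2.447 -1.325 -0.018
v -3.136 -1.538 -2.055
v -2.644 -1.691 0.001
v -3.172 -1.951 -2.077
v -2.679 -2.105 -0.021
v -3.04 -2.341 -2.138
v -2.548 -2.494 -0.081
v -2.765 -2.64 -2.226
v -2.272 -2.793 -0.17
v -2.393 -2.796 -2.327
v -1.9 -2.949 -0.27
v -1.988 -2.781 -2.422
v -1.496 -2.935 -0.366
v -1.622 -2.6 -2.497
v -1.129 -2.753 -0.441
v 2.463 2.605 0.819
v 1.501 2.551 1.41
v 2.476 3.817 0.951
v 1.514 3.764 1.542
v 3.046 2.496 1.758
v 2.084 2.443 2.349
v 3.059 3.709 1.89
v 2.097 3.655 2.481
v 0.433 3.748 0.326
v 1.192 4.48 0.56
v 0.706 4.324 2.628
v -0.053 3.592 2.394
v 0.62 4.804 0.449
v 0.133 4.649 2.517
v -0.024 4.726 0.292
v -0.51 4.57 2.36
v -0.493 4.273 0.148
v -0.98 4.118 2.216
v -0.609 3.62 0.071
v -1.095 3.465 2.139
v -0.326 3.016 0.092
v -0.812 2.86 2.16
v 0.247 2.691 0.203
v -0.24 2.536 2.271
v 0.89 2.77 0.36
v 0.404 2.614 2.428
v 1.36 3.222 0.504
v 0.873 3.067 2.572
v 1.475 3.875 0.581
v 0.989 3.72 2.649
v -1.927 -1.707 3.492
v -1.459 -0.607 4.673
v -1.166 -0.866 2.407
v -0.697 0.234 3.587
v -0.643 -2.534 3.753
v -0.174 -1.434 4.933
v 0.119 -1.693 2.667
v 0.587 -0.593 3.848
f 2 1 5
f 2 5 3
f 3 5 6
f 3 6 4
f 5 1 7
f 5 7 6
f 6 7 8
f 6 8 4
f 7 1 9
f 7 9 8
f 8 9 10
f 8 10 4
f 9 1 11
f 9 11 10
f 10 11 12
f 10 12 4
f 11 1 13
f 11 13 12
f 12 13 14
f 12 14 4
f 13 1 15
f 13 15 14
f 14 15 16
f 14 16 4
f 15 1 17
f 15 17 16
f 16 17 18
f 16 18 4
f 17 1 19
f 17 19 18
f 18 19 20
f 18 20 4
f 19 1 21
f 19 21 20
f 20 21 22
f 20 22 4
f 21 1 23
f 21 23 22
f 22 23 24
f 22 24 4
f 23 1 25
f 23 25 24
f 24 25 26
f 24 26 4
f 25 1 27
f 25 27 26
f 26 27 28
f 26 28 4
f 27 1 29
f 27 29 28
f 28 29 30
f 28 30 4
f 29 1 31
f 29 31 30
f 30 31 32
f 30 32 4
f 31 1 2
f 31 2 32
f 32 2 3
f 32 3 4
f 34 36 33
f 37 34 33
f 33 36 35
f 35 37 33
f 34 40 36
f 38 34 37
f 38 40 34
f 36 40 35
f 39 37 35
f 35 40 39
f 39 38 37
f 40 38 39
f 42 41 45
f 42 45 43
f 43 45 46
f 43 46 44
f 45 41 47
f 45 47 46
f 46 47 48
f 46 48 44
f 47 41 49
f 47 49 48
f 48 49 50
f 48 50 44
f 49 41 51
f 49 51 50
f 50 51 52
f 50 52 44
f 51 41 53
f 51 53 52
f 52 53 54
f 52 54 44
f 53 41 55
f 53 55 54
f 54 55 56
f 54 56 44
f 55 41 57
f 55 57 56
f 56 57 58
f 56 58 44
f 57 41 59
f 57 59 58
f 58 59 60
f 58 60 44
f 59 41 61
f 59 61 60
f 60 61 62
f 60 62 44
f 61 41 42
f 61 42 62
f 62 42 43
f 62 43 44
f 64 66 63
f 67 64 63
f 63 66 65
f 65 67 63
f 64 70 66
f 68 64 67
f 68 70 64
f 66 70 65
f 69 67 65
f 65 70 69
f 69 68 67
f 70 68 69



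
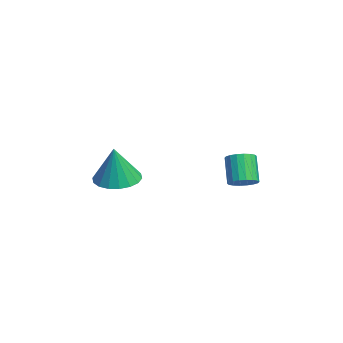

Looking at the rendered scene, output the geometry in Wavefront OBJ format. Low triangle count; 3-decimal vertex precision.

v -0.386 2.381 -2.639
v -0.071 2.901 -2.439
v -0.839 2.918 -1.28
v -1.154 2.399 -1.481
v -0.29 3.012 -2.585
v -1.057 3.029 -1.426
v -0.527 2.997 -2.742
v -1.294 3.015 -1.583
v -0.736 2.861 -2.878
v -1.504 2.878 -1.719
v -0.876 2.63 -2.968
v -1.644 2.647 -1.809
v -0.92 2.349 -2.992
v -1.687 2.367 -1.833
v -0.857 2.075 -2.946
v -1.624 2.092 -1.788
v -0.701 1.862 -2.84
v -1.469 1.879 -1.681
v -0.483 1.751 -2.694
v -1.25 1.768 -1.535
v -0.246 1.765 -2.537
v -1.013 1.783 -1.378
v -0.036 1.902 -2.401
v -0.804 1.919 -1.242
v 0.104 2.133 -2.311
v -0.664 2.15 -1.152
v 0.147 2.413 -2.287
v -0.62 2.431 -1.128
v 0.084 2.688 -2.332
v -0.683 2.705 -1.174
v -0.423 -2.664 -2.137
v 0.207 -1.904 -2.21
v -0.017 -2.836 -0.403
v -0.172 -1.707 -2.102
v -0.601 -1.7 -2
v -0.995 -1.884 -1.927
v -1.275 -2.222 -1.894
v -1.386 -2.648 -1.91
v -1.307 -3.077 -1.971
v -1.053 -3.425 -2.065
v -0.674 -3.621 -2.173
v -0.245 -3.628 -2.274
v 0.149 -3.445 -2.348
v 0.429 -3.106 -2.38
v 0.541 -2.68 -2.364
v 0.461 -2.251 -2.304
f 2 1 5
f 2 5 3
f 3 5 6
f 3 6 4
f 5 1 7
f 5 7 6
f 6 7 8
f 6 8 4
f 7 1 9
f 7 9 8
f 8 9 10
f 8 10 4
f 9 1 11
f 9 11 10
f 10 11 12
f 10 12 4
f 11 1 13
f 11 13 12
f 12 13 14
f 12 14 4
f 13 1 15
f 13 15 14
f 14 15 16
f 14 16 4
f 15 1 17
f 15 17 16
f 16 17 18
f 16 18 4
f 17 1 19
f 17 19 18
f 18 19 20
f 18 20 4
f 19 1 21
f 19 21 20
f 20 21 22
f 20 22 4
f 21 1 23
f 21 23 22
f 22 23 24
f 22 24 4
f 23 1 25
f 23 25 24
f 24 25 26
f 24 26 4
f 25 1 27
f 25 27 26
f 26 27 28
f 26 28 4
f 27 1 29
f 27 29 28
f 28 29 30
f 28 30 4
f 29 1 2
f 29 2 30
f 30 2 3
f 30 3 4
f 32 31 34
f 32 34 33
f 34 31 35
f 34 35 33
f 35 31 36
f 35 36 33
f 36 31 37
f 36 37 33
f 37 31 38
f 37 38 33
f 38 31 39
f 38 39 33
f 39 31 40
f 39 40 33
f 40 31 41
f 40 41 33
f 41 31 42
f 41 42 33
f 42 31 43
f 42 43 33
f 43 31 44
f 43 44 33
f 44 31 45
f 44 45 33
f 45 31 46
f 45 46 33
f 46 31 32
f 46 32 33



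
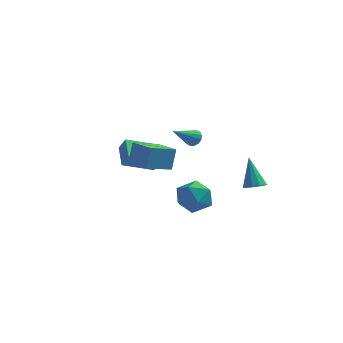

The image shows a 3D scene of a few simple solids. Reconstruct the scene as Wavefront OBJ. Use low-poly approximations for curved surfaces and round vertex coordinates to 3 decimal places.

v 2.516 -3.399 0.529
v 3.223 -3.109 -0.339
v 1.937 -4.891 -0.441
v 2.644 -4.601 -1.309
v 3.083 -4.975 -0.306
v 3.441 -4.052 0.293
v 1.719 -3.948 -1.073
v 2.077 -3.025 -0.474
v 2.73 -3.448 -1.329
v 3.573 -4.082 -0.855
v 1.587 -3.918 0.075
v 2.43 -4.552 0.549
v 0.273 3.691 0.451
v 0.614 3.831 0.925
v -0.553 2.329 1.449
v 0.36 4.007 0.954
v 0.083 4.098 0.849
v -0.144 4.08 0.637
v -0.259 3.959 0.376
v -0.231 3.765 0.134
v -0.068 3.552 -0.022
v 0.186 3.376 -0.052
v 0.464 3.285 0.053
v 0.69 3.302 0.265
v 0.805 3.424 0.527
v 0.777 3.618 0.768
v -1.535 1.902 -1.564
v -3.095 0.834 -0.911
v -2.159 3.251 -0.846
v -3.719 2.182 -0.194
v -1.061 1.698 -0.766
v -2.621 0.629 -0.114
v -1.685 3.046 -0.049
v -3.245 1.978 0.604
v -1.215 -3.581 1.466
v -1.095 -3.159 2.785
v -0.176 -2.391 0.99
v -0.055 -1.969 2.309
v 0.135 -4.671 1.691
v 0.256 -4.249 3.01
v 1.175 -3.481 1.215
v 1.295 -3.059 2.534
v 4.008 3.361 -2.764
v 4.416 3.916 -2.893
v 3.392 4.239 -0.936
v 4.025 3.994 -3.062
v 3.629 3.831 -3.118
v 3.377 3.489 -3.038
v 3.366 3.097 -2.854
v 3.601 2.807 -2.636
v 3.991 2.728 -2.466
v 4.388 2.891 -2.411
v 4.64 3.234 -2.49
v 4.65 3.625 -2.675
f 1 12 6
f 1 6 2
f 1 2 8
f 1 8 11
f 1 11 12
f 2 6 10
f 6 12 5
f 12 11 3
f 11 8 7
f 8 2 9
f 4 10 5
f 4 5 3
f 4 3 7
f 4 7 9
f 4 9 10
f 5 10 6
f 3 5 12
f 7 3 11
f 9 7 8
f 10 9 2
f 14 13 16
f 14 16 15
f 16 13 17
f 16 17 15
f 17 13 18
f 17 18 15
f 18 13 19
f 18 19 15
f 19 13 20
f 19 20 15
f 20 13 21
f 20 21 15
f 21 13 22
f 21 22 15
f 22 13 23
f 22 23 15
f 23 13 24
f 23 24 15
f 24 13 25
f 24 25 15
f 25 13 26
f 25 26 15
f 26 13 14
f 26 14 15
f 28 30 27
f 31 28 27
f 27 30 29
f 29 31 27
f 28 34 30
f 32 28 31
f 32 34 28
f 30 34 29
f 33 31 29
f 29 34 33
f 33 32 31
f 34 32 33
f 36 38 35
f 39 36 35
f 35 38 37
f 37 39 35
f 36 42 38
f 40 36 39
f 40 42 36
f 38 42 37
f 41 39 37
f 37 42 41
f 41 40 39
f 42 40 41
f 44 43 46
f 44 46 45
f 46 43 47
f 46 47 45
f 47 43 48
f 47 48 45
f 48 43 49
f 48 49 45
f 49 43 50
f 49 50 45
f 50 43 51
f 50 51 45
f 51 43 52
f 51 52 45
f 52 43 53
f 52 53 45
f 53 43 54
f 53 54 45
f 54 43 44
f 54 44 45



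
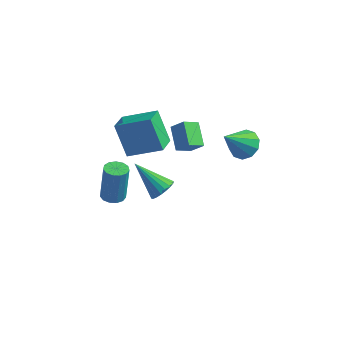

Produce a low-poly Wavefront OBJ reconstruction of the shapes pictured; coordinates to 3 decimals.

v -2.881 1.295 -1.319
v -3.678 1.773 0.199
v -2.986 2.399 -1.722
v -3.783 2.877 -0.204
v -1.297 1.703 -0.616
v -2.094 2.181 0.902
v -1.402 2.807 -1.019
v -2.199 3.285 0.499
v -3.609 1.257 -4.66
v -3.034 1.085 -4.648
v -2.977 1.412 -2.807
v -3.551 1.583 -2.82
v -3.033 1.418 -4.707
v -2.975 1.745 -2.866
v -3.214 1.7 -4.751
v -3.157 2.026 -2.911
v -3.521 1.841 -4.767
v -3.464 2.167 -2.926
v -3.856 1.796 -4.748
v -3.799 2.123 -2.908
v -4.112 1.581 -4.702
v -4.055 1.907 -2.862
v -4.208 1.262 -4.643
v -4.151 1.589 -2.802
v -4.114 0.942 -4.589
v -4.057 1.268 -2.748
v -3.86 0.722 -4.557
v -3.803 1.048 -2.717
v -3.525 0.671 -4.559
v -3.468 0.998 -2.718
v -3.217 0.807 -4.592
v -3.16 1.133 -2.752
v 2.505 1.744 1.26
v 3.229 1.514 1.438
v 1.895 0.796 2.52
v 3.133 1.913 1.691
v 2.796 2.247 1.78
v 2.349 2.389 1.67
v 1.961 2.284 1.404
v 1.781 1.973 1.082
v 1.877 1.575 0.829
v 2.213 1.24 0.74
v 2.661 1.099 0.85
v 3.049 1.203 1.117
v -1.041 3.774 -0.812
v -1.516 3.142 -0.341
v -0.416 3.776 -0.179
v -0.891 3.144 0.293
v -0.409 2.836 -1.433
v -0.884 2.204 -0.961
v 0.216 2.838 -0.799
v -0.259 2.206 -0.328
v -0.359 -0.633 -0.905
v 0.054 -0.415 -0.452
v -1.761 -0.407 0.265
v -0.023 -0.173 -0.591
v -0.167 -0.022 -0.792
v -0.348 0.007 -1.016
v -0.532 -0.09 -1.217
v -0.681 -0.295 -1.357
v -0.766 -0.566 -1.407
v -0.771 -0.851 -1.357
v -0.694 -1.093 -1.218
v -0.551 -1.244 -1.017
v -0.369 -1.273 -0.794
v -0.186 -1.176 -0.592
v -0.037 -0.971 -0.453
v 0.049 -0.7 -0.403
f 2 4 1
f 5 2 1
f 1 4 3
f 3 5 1
f 2 8 4
f 6 2 5
f 6 8 2
f 4 8 3
f 7 5 3
f 3 8 7
f 7 6 5
f 8 6 7
f 10 9 13
f 10 13 11
f 11 13 14
f 11 14 12
f 13 9 15
f 13 15 14
f 14 15 16
f 14 16 12
f 15 9 17
f 15 17 16
f 16 17 18
f 16 18 12
f 17 9 19
f 17 19 18
f 18 19 20
f 18 20 12
f 19 9 21
f 19 21 20
f 20 21 22
f 20 22 12
f 21 9 23
f 21 23 22
f 22 23 24
f 22 24 12
f 23 9 25
f 23 25 24
f 24 25 26
f 24 26 12
f 25 9 27
f 25 27 26
f 26 27 28
f 26 28 12
f 27 9 29
f 27 29 28
f 28 29 30
f 28 30 12
f 29 9 31
f 29 31 30
f 30 31 32
f 30 32 12
f 31 9 10
f 31 10 32
f 32 10 11
f 32 11 12
f 34 33 36
f 34 36 35
f 36 33 37
f 36 37 35
f 37 33 38
f 37 38 35
f 38 33 39
f 38 39 35
f 39 33 40
f 39 40 35
f 40 33 41
f 40 41 35
f 41 33 42
f 41 42 35
f 42 33 43
f 42 43 35
f 43 33 44
f 43 44 35
f 44 33 34
f 44 34 35
f 46 48 45
f 49 46 45
f 45 48 47
f 47 49 45
f 46 52 48
f 50 46 49
f 50 52 46
f 48 52 47
f 51 49 47
f 47 52 51
f 51 50 49
f 52 50 51
f 54 53 56
f 54 56 55
f 56 53 57
f 56 57 55
f 57 53 58
f 57 58 55
f 58 53 59
f 58 59 55
f 59 53 60
f 59 60 55
f 60 53 61
f 60 61 55
f 61 53 62
f 61 62 55
f 62 53 63
f 62 63 55
f 63 53 64
f 63 64 55
f 64 53 65
f 64 65 55
f 65 53 66
f 65 66 55
f 66 53 67
f 66 67 55
f 67 53 68
f 67 68 55
f 68 53 54
f 68 54 55



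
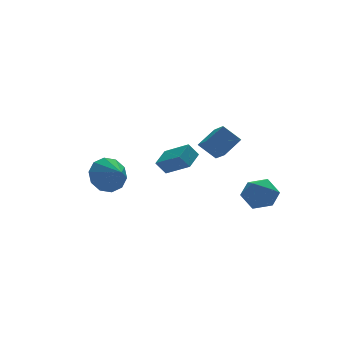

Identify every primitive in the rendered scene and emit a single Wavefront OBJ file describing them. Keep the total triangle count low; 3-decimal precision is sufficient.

v 0.591 2.762 -2.439
v 1.428 3.541 -2.073
v -0.165 3.962 -3.262
v 0.672 4.74 -2.897
v 1.068 2.58 -3.143
v 1.905 3.358 -2.778
v 0.312 3.779 -3.967
v 1.149 4.558 -3.601
v -3.273 2.48 -2.848
v -2.647 2.997 -2.151
v -3.007 1.38 -2.272
v -3.259 2.979 -1.902
v -3.877 2.771 -2.015
v -4.264 2.452 -2.446
v -4.272 2.143 -3.03
v -3.898 1.964 -3.546
v -3.286 1.981 -3.795
v -2.668 2.189 -3.682
v -2.282 2.508 -3.251
v -2.273 2.817 -2.666
v 1.463 -2.201 -3.071
v 2.113 -1.681 -3.622
v 2.667 -3.139 -2.538
v 3.317 -2.619 -3.089
v 2.882 -2.194 -2.296
v 2.138 -1.614 -2.626
v 2.642 -3.206 -3.534
v 1.898 -2.626 -3.864
v 2.842 -2.302 -3.909
v 2.99 -1.676 -3.144
v 1.79 -3.144 -3.016
v 1.938 -2.518 -2.251
v 2.038 0.714 -1.758
v 1.317 1.245 -0.929
v 2.042 1.693 -2.381
v 1.321 2.224 -1.552
v 3.119 1.136 -1.088
v 2.398 1.667 -0.259
v 3.123 2.115 -1.711
v 2.402 2.646 -0.882
f 2 4 1
f 5 2 1
f 1 4 3
f 3 5 1
f 2 8 4
f 6 2 5
f 6 8 2
f 4 8 3
f 7 5 3
f 3 8 7
f 7 6 5
f 8 6 7
f 10 9 12
f 10 12 11
f 12 9 13
f 12 13 11
f 13 9 14
f 13 14 11
f 14 9 15
f 14 15 11
f 15 9 16
f 15 16 11
f 16 9 17
f 16 17 11
f 17 9 18
f 17 18 11
f 18 9 19
f 18 19 11
f 19 9 20
f 19 20 11
f 20 9 10
f 20 10 11
f 21 32 26
f 21 26 22
f 21 22 28
f 21 28 31
f 21 31 32
f 22 26 30
f 26 32 25
f 32 31 23
f 31 28 27
f 28 22 29
f 24 30 25
f 24 25 23
f 24 23 27
f 24 27 29
f 24 29 30
f 25 30 26
f 23 25 32
f 27 23 31
f 29 27 28
f 30 29 22
f 34 36 33
f 37 34 33
f 33 36 35
f 35 37 33
f 34 40 36
f 38 34 37
f 38 40 34
f 36 40 35
f 39 37 35
f 35 40 39
f 39 38 37
f 40 38 39



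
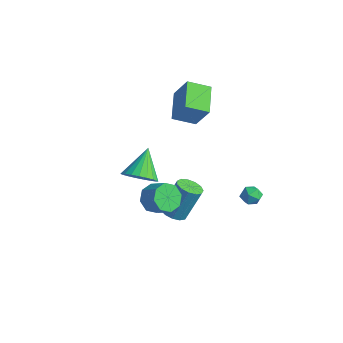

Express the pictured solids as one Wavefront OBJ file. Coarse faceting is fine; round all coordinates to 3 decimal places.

v 2.75 -3.22 0.663
v 3.135 -2.766 0.001
v 4.095 -2.627 0.655
v 3.71 -3.08 1.317
v 2.787 -2.363 0.426
v 3.748 -2.223 1.079
v 2.418 -2.461 0.99
v 3.378 -2.322 1.643
v 2.243 -3.004 1.362
v 3.203 -2.865 2.016
v 2.365 -3.673 1.325
v 3.325 -3.534 1.979
v 2.712 -4.077 0.901
v 3.673 -3.937 1.554
v 3.082 -3.978 0.337
v 4.042 -3.839 0.99
v 3.257 -3.435 -0.036
v 4.217 -3.296 0.618
v 1.99 4.243 -3.875
v 2.534 4.423 -3.483
v 1.966 3.237 -3.377
v 2.51 3.417 -2.985
v 1.894 3.721 -2.885
v 1.909 4.343 -3.193
v 2.591 3.317 -3.667
v 2.606 3.939 -3.975
v 2.905 3.851 -3.355
v 2.475 4.101 -2.872
v 2.025 3.559 -3.988
v 1.595 3.809 -3.505
v 0.68 -2.539 0.553
v 1.491 -2.674 1.14
v -0.06 -1.361 1.847
v 1.606 -2.344 0.906
v 1.562 -2.048 0.611
v 1.364 -1.837 0.306
v 1.049 -1.748 0.044
v 0.67 -1.795 -0.13
v 0.292 -1.97 -0.186
v -0.018 -2.244 -0.115
v -0.208 -2.569 0.072
v -0.243 -2.889 0.342
v -0.12 -3.148 0.649
v 0.142 -3.301 0.939
v 0.498 -3.323 1.162
v 0.884 -3.21 1.28
v 1.236 -2.98 1.272
v 1.2 -0.686 -3.049
v 1.733 -1.218 -2.889
v 2.034 -0.346 -0.991
v 1.5 0.186 -1.151
v 1.943 -0.886 -3.075
v 2.243 -0.015 -1.177
v 1.916 -0.491 -3.252
v 2.217 0.381 -1.354
v 1.663 -0.158 -3.365
v 1.963 0.714 -1.467
v 1.262 0.008 -3.377
v 1.562 0.879 -1.479
v 0.841 -0.047 -3.286
v 1.142 0.825 -1.388
v 0.535 -0.304 -3.119
v 0.835 0.567 -1.221
v 0.439 -0.683 -2.93
v 0.74 0.189 -1.032
v 0.585 -1.062 -2.779
v 0.886 -0.191 -0.881
v 0.926 -1.322 -2.713
v 1.227 -0.451 -0.815
v 1.354 -1.38 -2.754
v 1.655 -0.509 -0.857
v -2.684 2.318 0.667
v -1.722 2.472 2.193
v -4.001 3.539 1.374
v -3.039 3.693 2.9
v -1.961 3.427 0.1
v -0.999 3.581 1.626
v -3.278 4.648 0.807
v -2.316 4.802 2.333
f 2 1 5
f 2 5 3
f 3 5 6
f 3 6 4
f 5 1 7
f 5 7 6
f 6 7 8
f 6 8 4
f 7 1 9
f 7 9 8
f 8 9 10
f 8 10 4
f 9 1 11
f 9 11 10
f 10 11 12
f 10 12 4
f 11 1 13
f 11 13 12
f 12 13 14
f 12 14 4
f 13 1 15
f 13 15 14
f 14 15 16
f 14 16 4
f 15 1 17
f 15 17 16
f 16 17 18
f 16 18 4
f 17 1 2
f 17 2 18
f 18 2 3
f 18 3 4
f 19 30 24
f 19 24 20
f 19 20 26
f 19 26 29
f 19 29 30
f 20 24 28
f 24 30 23
f 30 29 21
f 29 26 25
f 26 20 27
f 22 28 23
f 22 23 21
f 22 21 25
f 22 25 27
f 22 27 28
f 23 28 24
f 21 23 30
f 25 21 29
f 27 25 26
f 28 27 20
f 32 31 34
f 32 34 33
f 34 31 35
f 34 35 33
f 35 31 36
f 35 36 33
f 36 31 37
f 36 37 33
f 37 31 38
f 37 38 33
f 38 31 39
f 38 39 33
f 39 31 40
f 39 40 33
f 40 31 41
f 40 41 33
f 41 31 42
f 41 42 33
f 42 31 43
f 42 43 33
f 43 31 44
f 43 44 33
f 44 31 45
f 44 45 33
f 45 31 46
f 45 46 33
f 46 31 47
f 46 47 33
f 47 31 32
f 47 32 33
f 49 48 52
f 49 52 50
f 50 52 53
f 50 53 51
f 52 48 54
f 52 54 53
f 53 54 55
f 53 55 51
f 54 48 56
f 54 56 55
f 55 56 57
f 55 57 51
f 56 48 58
f 56 58 57
f 57 58 59
f 57 59 51
f 58 48 60
f 58 60 59
f 59 60 61
f 59 61 51
f 60 48 62
f 60 62 61
f 61 62 63
f 61 63 51
f 62 48 64
f 62 64 63
f 63 64 65
f 63 65 51
f 64 48 66
f 64 66 65
f 65 66 67
f 65 67 51
f 66 48 68
f 66 68 67
f 67 68 69
f 67 69 51
f 68 48 70
f 68 70 69
f 69 70 71
f 69 71 51
f 70 48 49
f 70 49 71
f 71 49 50
f 71 50 51
f 73 75 72
f 76 73 72
f 72 75 74
f 74 76 72
f 73 79 75
f 77 73 76
f 77 79 73
f 75 79 74
f 78 76 74
f 74 79 78
f 78 77 76
f 79 77 78



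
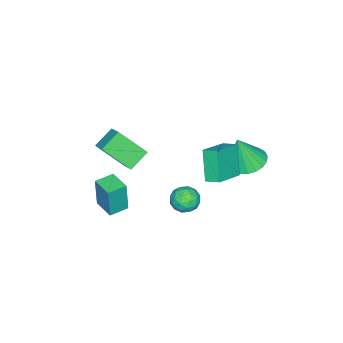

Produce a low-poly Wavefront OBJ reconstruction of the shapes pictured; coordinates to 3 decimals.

v -2.343 1.397 -2.465
v -1.868 1.938 -1.991
v -1.592 0.322 -1.989
v -1.117 0.863 -1.515
v -1.943 0.723 -1.311
v -2.407 1.387 -1.605
v -1.053 0.873 -2.375
v -1.517 1.537 -2.669
v -1.071 1.615 -1.935
v -1.621 1.522 -1.278
v -1.839 0.738 -2.702
v -2.389 0.645 -2.045
v -2.171 1.762 -2.27
v -1.289 0.498 -1.71
v -1.774 0.415 -1.59
v -1.495 0.734 -1.312
v -2.488 1.438 -2.043
v -2.209 1.756 -1.765
v -2.253 1.042 -1.365
v -1.251 0.504 -2.215
v -0.972 0.822 -1.937
v -1.965 1.526 -2.668
v -1.686 1.845 -2.39
v -1.207 1.218 -2.615
v -1.424 1.89 -1.958
v -0.982 1.258 -1.679
v -0.945 1.264 -2.184
v -1.217 1.654 -2.357
v -1.747 1.835 -1.572
v -1.306 1.203 -1.292
v -1.791 1.121 -1.172
v -2.064 1.511 -1.345
v -1.278 1.645 -1.539
v -2.154 1.057 -2.688
v -1.713 0.425 -2.408
v -1.396 0.749 -2.635
v -1.669 1.139 -2.808
v -2.478 1.002 -2.301
v -2.036 0.37 -2.022
v -2.243 0.606 -1.623
v -2.515 0.996 -1.796
v -2.182 0.615 -2.441
v -0.933 -2.013 0.087
v -0.454 -3.438 1.495
v -2.001 -1.654 0.813
v -1.522 -3.079 2.221
v -0.258 -1.201 0.679
v 0.221 -2.626 2.087
v -1.326 -0.842 1.405
v -0.847 -2.267 2.813
v -1.448 3.577 1.49
v -2.223 3.006 3.104
v -1.467 4.372 1.762
v -2.242 3.8 3.376
v 0.282 3.36 2.244
v -0.493 2.788 3.858
v 0.263 4.154 2.516
v -0.512 3.583 4.13
v -3.993 3.556 0.517
v -3.027 3.209 0.216
v -3.547 3.144 2.423
v -2.951 3.641 0.291
v -3.055 4.058 0.406
v -3.321 4.389 0.54
v -3.704 4.575 0.67
v -4.136 4.585 0.774
v -4.544 4.418 0.833
v -4.857 4.101 0.838
v -5.02 3.691 0.787
v -5.006 3.257 0.69
v -4.817 2.875 0.563
v -4.485 2.61 0.428
v -4.069 2.51 0.308
v -3.639 2.59 0.225
v -3.271 2.838 0.192
v -2.423 -3.524 -4.444
v -2.356 -3.566 -2.495
v -1.802 -2.348 -4.44
v -1.736 -2.389 -2.491
v -1.424 -4.051 -4.489
v -1.358 -4.092 -2.54
v -0.804 -2.874 -4.485
v -0.737 -2.916 -2.536
f 1 38 17
f 38 12 41
f 17 41 6
f 38 41 17
f 1 17 13
f 17 6 18
f 13 18 2
f 17 18 13
f 1 13 22
f 13 2 23
f 22 23 8
f 13 23 22
f 1 22 34
f 22 8 37
f 34 37 11
f 22 37 34
f 1 34 38
f 34 11 42
f 38 42 12
f 34 42 38
f 2 18 29
f 18 6 32
f 29 32 10
f 18 32 29
f 6 41 19
f 41 12 40
f 19 40 5
f 41 40 19
f 12 42 39
f 42 11 35
f 39 35 3
f 42 35 39
f 11 37 36
f 37 8 24
f 36 24 7
f 37 24 36
f 8 23 28
f 23 2 25
f 28 25 9
f 23 25 28
f 4 30 16
f 30 10 31
f 16 31 5
f 30 31 16
f 4 16 14
f 16 5 15
f 14 15 3
f 16 15 14
f 4 14 21
f 14 3 20
f 21 20 7
f 14 20 21
f 4 21 26
f 21 7 27
f 26 27 9
f 21 27 26
f 4 26 30
f 26 9 33
f 30 33 10
f 26 33 30
f 5 31 19
f 31 10 32
f 19 32 6
f 31 32 19
f 3 15 39
f 15 5 40
f 39 40 12
f 15 40 39
f 7 20 36
f 20 3 35
f 36 35 11
f 20 35 36
f 9 27 28
f 27 7 24
f 28 24 8
f 27 24 28
f 10 33 29
f 33 9 25
f 29 25 2
f 33 25 29
f 44 46 43
f 47 44 43
f 43 46 45
f 45 47 43
f 44 50 46
f 48 44 47
f 48 50 44
f 46 50 45
f 49 47 45
f 45 50 49
f 49 48 47
f 50 48 49
f 52 54 51
f 55 52 51
f 51 54 53
f 53 55 51
f 52 58 54
f 56 52 55
f 56 58 52
f 54 58 53
f 57 55 53
f 53 58 57
f 57 56 55
f 58 56 57
f 60 59 62
f 60 62 61
f 62 59 63
f 62 63 61
f 63 59 64
f 63 64 61
f 64 59 65
f 64 65 61
f 65 59 66
f 65 66 61
f 66 59 67
f 66 67 61
f 67 59 68
f 67 68 61
f 68 59 69
f 68 69 61
f 69 59 70
f 69 70 61
f 70 59 71
f 70 71 61
f 71 59 72
f 71 72 61
f 72 59 73
f 72 73 61
f 73 59 74
f 73 74 61
f 74 59 75
f 74 75 61
f 75 59 60
f 75 60 61
f 77 79 76
f 80 77 76
f 76 79 78
f 78 80 76
f 77 83 79
f 81 77 80
f 81 83 77
f 79 83 78
f 82 80 78
f 78 83 82
f 82 81 80
f 83 81 82



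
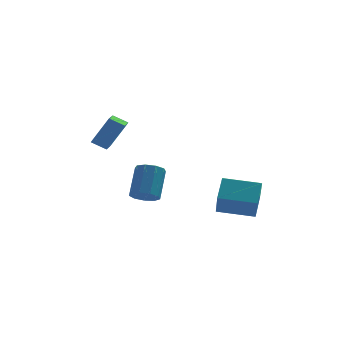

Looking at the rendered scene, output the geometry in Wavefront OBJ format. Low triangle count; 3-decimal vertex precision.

v 2.091 0.998 -1.611
v 2.031 -0.142 -0.232
v 2.461 2.126 -0.662
v 2.402 0.986 0.716
v 4.058 0.574 -1.876
v 3.999 -0.566 -0.498
v 4.429 1.702 -0.928
v 4.369 0.562 0.451
v -3.304 3.114 2.154
v -4.095 3.34 2.609
v -3.046 4.434 1.948
v -3.837 4.66 2.403
v -2.363 3.18 3.757
v -3.154 3.406 4.212
v -2.105 4.5 3.551
v -2.896 4.726 4.006
v -1.387 2.929 -1.198
v -0.709 2.498 -1.034
v -0.315 3.701 0.502
v -0.993 4.131 0.338
v -0.59 2.914 -1.391
v -0.196 4.117 0.145
v -0.844 3.337 -1.657
v -0.451 4.54 -0.121
v -1.352 3.569 -1.709
v -0.959 4.772 -0.173
v -1.877 3.501 -1.521
v -1.483 4.704 0.015
v -2.172 3.166 -1.182
v -1.778 4.368 0.353
v -2.1 2.719 -0.851
v -1.706 3.922 0.685
v -1.694 2.37 -0.682
v -1.3 3.573 0.854
v -1.145 2.283 -0.754
v -0.751 3.486 0.782
f 2 4 1
f 5 2 1
f 1 4 3
f 3 5 1
f 2 8 4
f 6 2 5
f 6 8 2
f 4 8 3
f 7 5 3
f 3 8 7
f 7 6 5
f 8 6 7
f 10 12 9
f 13 10 9
f 9 12 11
f 11 13 9
f 10 16 12
f 14 10 13
f 14 16 10
f 12 16 11
f 15 13 11
f 11 16 15
f 15 14 13
f 16 14 15
f 18 17 21
f 18 21 19
f 19 21 22
f 19 22 20
f 21 17 23
f 21 23 22
f 22 23 24
f 22 24 20
f 23 17 25
f 23 25 24
f 24 25 26
f 24 26 20
f 25 17 27
f 25 27 26
f 26 27 28
f 26 28 20
f 27 17 29
f 27 29 28
f 28 29 30
f 28 30 20
f 29 17 31
f 29 31 30
f 30 31 32
f 30 32 20
f 31 17 33
f 31 33 32
f 32 33 34
f 32 34 20
f 33 17 35
f 33 35 34
f 34 35 36
f 34 36 20
f 35 17 18
f 35 18 36
f 36 18 19
f 36 19 20

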